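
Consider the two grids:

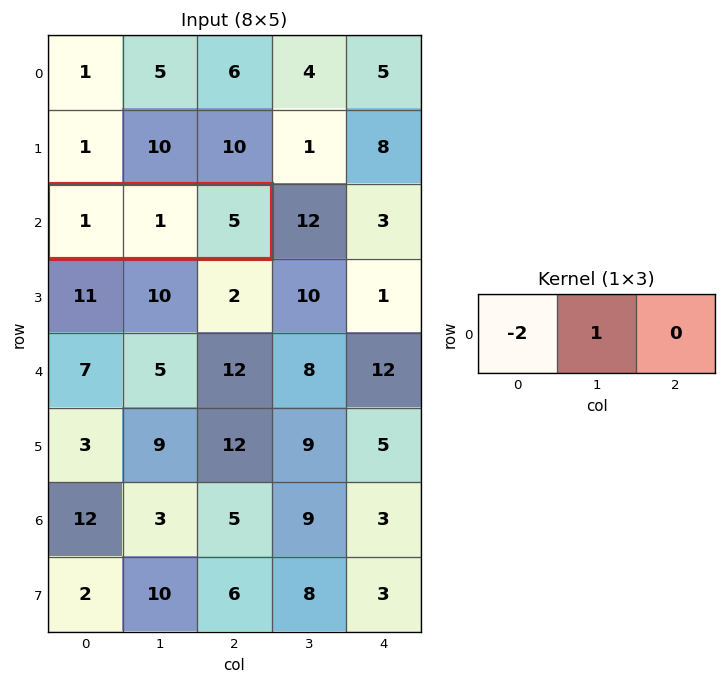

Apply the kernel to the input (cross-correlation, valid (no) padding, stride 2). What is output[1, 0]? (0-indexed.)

-1

The receptive field on the input at this output position is [1 1 5]. Elementwise product with the kernel and sum: 1·-2 + 1·1.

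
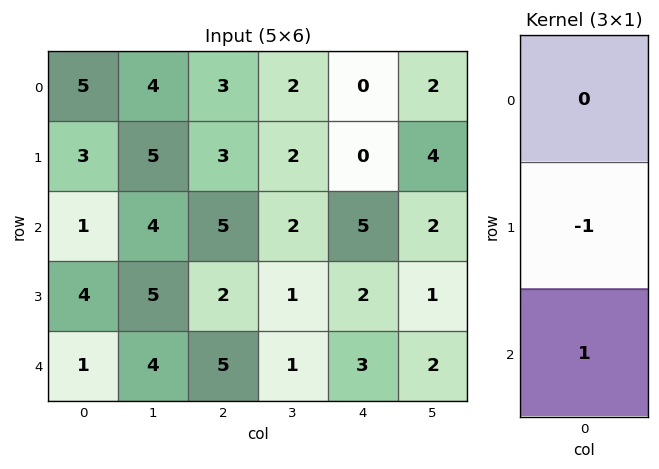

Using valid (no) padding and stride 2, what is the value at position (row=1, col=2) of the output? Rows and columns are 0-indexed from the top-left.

1

The receptive field on the input at this output position is [5 / 2 / 3]. Elementwise product with the kernel and sum: 2·-1 + 3·1.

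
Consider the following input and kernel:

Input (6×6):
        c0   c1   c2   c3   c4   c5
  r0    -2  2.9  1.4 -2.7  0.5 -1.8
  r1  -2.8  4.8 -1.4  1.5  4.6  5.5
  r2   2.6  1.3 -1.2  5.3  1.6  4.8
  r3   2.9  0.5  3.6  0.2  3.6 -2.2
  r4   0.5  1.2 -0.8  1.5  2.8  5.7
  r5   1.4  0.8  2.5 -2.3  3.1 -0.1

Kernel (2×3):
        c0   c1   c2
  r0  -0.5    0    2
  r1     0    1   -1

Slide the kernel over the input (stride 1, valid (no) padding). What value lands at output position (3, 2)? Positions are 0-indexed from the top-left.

4.1

The receptive field on the input at this output position is [3.6 0.2 3.6 / -0.8 1.5 2.8]. Elementwise product with the kernel and sum: 3.6·-0.5 + 3.6·2 + 1.5·1 + 2.8·-1.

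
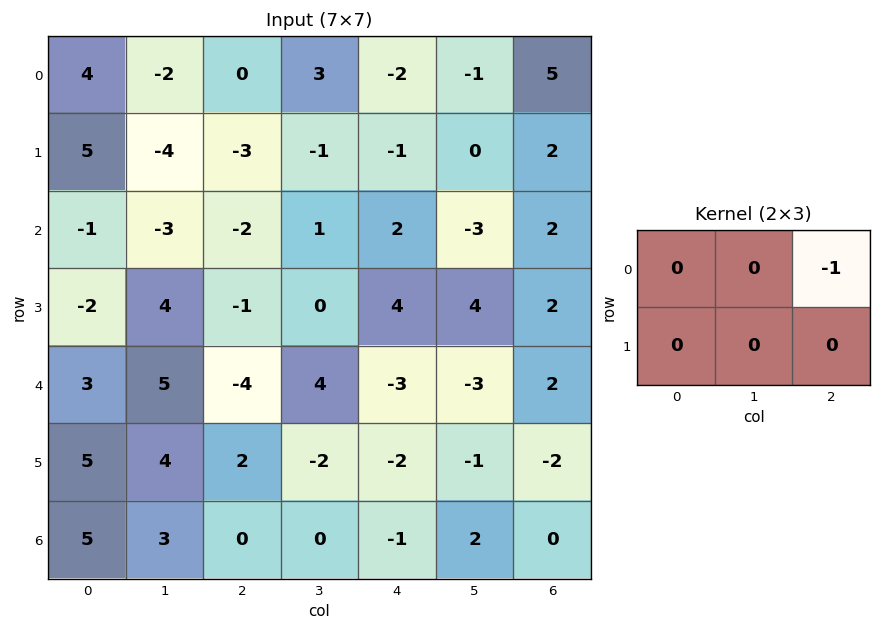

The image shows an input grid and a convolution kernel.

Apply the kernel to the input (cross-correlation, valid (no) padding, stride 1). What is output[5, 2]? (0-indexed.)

The receptive field on the input at this output position is [2 -2 -2 / 0 0 -1]. Elementwise product with the kernel and sum: -2·-1.

2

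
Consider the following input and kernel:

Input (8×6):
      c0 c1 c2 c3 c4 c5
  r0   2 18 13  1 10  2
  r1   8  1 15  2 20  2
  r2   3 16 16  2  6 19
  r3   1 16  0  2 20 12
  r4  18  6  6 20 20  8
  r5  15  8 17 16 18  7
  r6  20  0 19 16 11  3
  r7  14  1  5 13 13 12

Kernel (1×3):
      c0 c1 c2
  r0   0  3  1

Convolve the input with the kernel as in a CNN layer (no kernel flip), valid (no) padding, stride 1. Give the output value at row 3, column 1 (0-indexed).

2

The receptive field on the input at this output position is [16 0 2]. Elementwise product with the kernel and sum: 0·3 + 2·1.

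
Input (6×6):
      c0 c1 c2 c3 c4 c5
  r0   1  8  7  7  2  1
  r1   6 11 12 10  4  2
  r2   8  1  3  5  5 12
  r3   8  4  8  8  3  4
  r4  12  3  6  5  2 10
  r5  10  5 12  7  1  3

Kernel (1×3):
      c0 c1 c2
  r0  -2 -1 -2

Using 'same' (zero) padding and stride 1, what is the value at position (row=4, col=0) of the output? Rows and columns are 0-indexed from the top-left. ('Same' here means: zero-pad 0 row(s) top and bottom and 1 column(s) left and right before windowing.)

The receptive field on the zero-padded input at this output position is [0 12 3]. Elementwise product with the kernel and sum: 0·-2 + 12·-1 + 3·-2.

-18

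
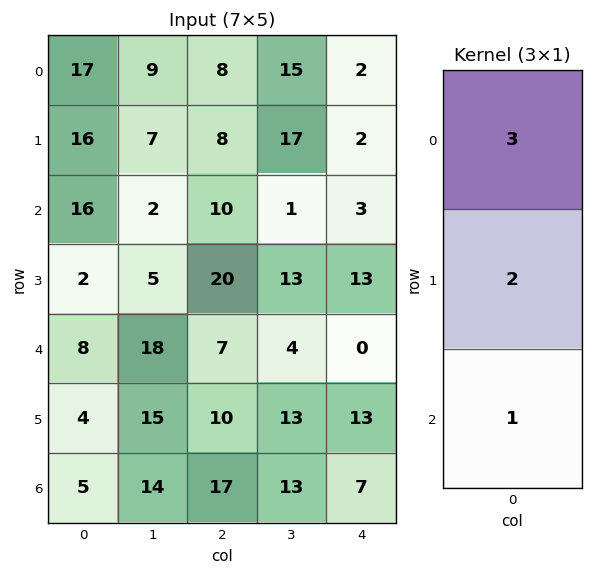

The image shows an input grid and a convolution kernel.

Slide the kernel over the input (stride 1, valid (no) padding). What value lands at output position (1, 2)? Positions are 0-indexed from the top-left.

64

The receptive field on the input at this output position is [8 / 10 / 20]. Elementwise product with the kernel and sum: 8·3 + 10·2 + 20·1.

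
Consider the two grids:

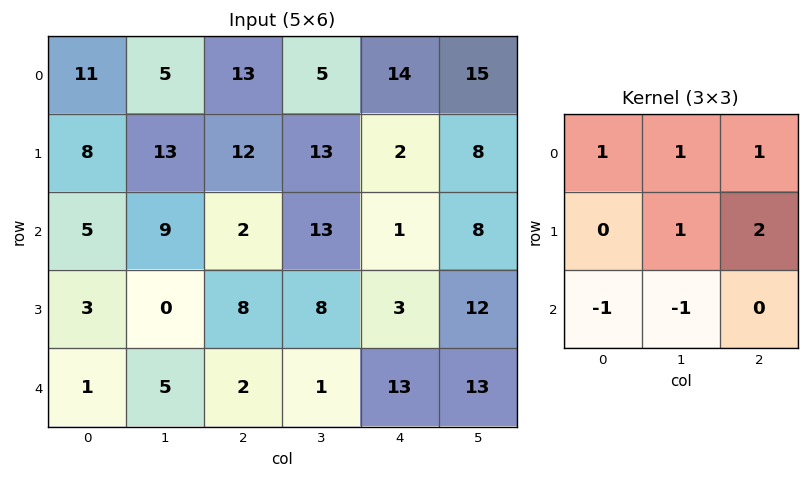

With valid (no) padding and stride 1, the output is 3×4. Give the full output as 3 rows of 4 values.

Output[0,0]: The receptive field on the input at this output position is [11 5 13 / 8 13 12 / 5 9 2]. Elementwise product with the kernel and sum: 11·1 + 5·1 + 13·1 + 13·1 + 12·2 + 5·-1 + 9·-1.
Output[0,1]: The receptive field on the input at this output position is [5 13 5 / 13 12 13 / 9 2 13]. Elementwise product with the kernel and sum: 5·1 + 13·1 + 5·1 + 12·1 + 13·2 + 9·-1 + 2·-1.

52 50 34 38
43 58 26 29
26 41 27 35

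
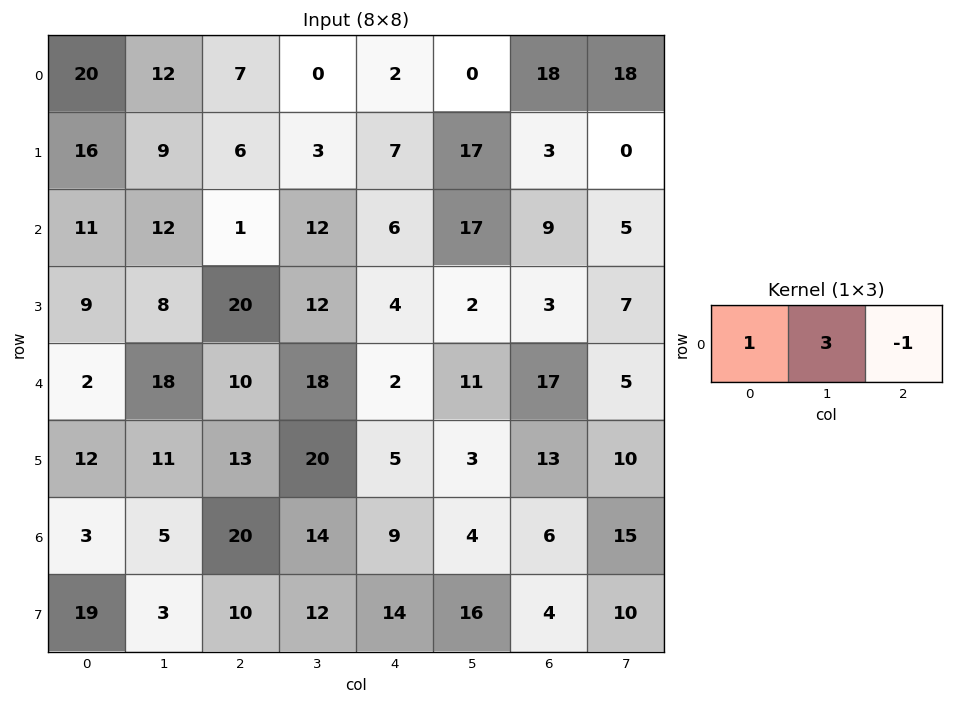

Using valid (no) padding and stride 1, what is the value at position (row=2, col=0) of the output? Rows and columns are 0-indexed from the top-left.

The receptive field on the input at this output position is [11 12 1]. Elementwise product with the kernel and sum: 11·1 + 12·3 + 1·-1.

46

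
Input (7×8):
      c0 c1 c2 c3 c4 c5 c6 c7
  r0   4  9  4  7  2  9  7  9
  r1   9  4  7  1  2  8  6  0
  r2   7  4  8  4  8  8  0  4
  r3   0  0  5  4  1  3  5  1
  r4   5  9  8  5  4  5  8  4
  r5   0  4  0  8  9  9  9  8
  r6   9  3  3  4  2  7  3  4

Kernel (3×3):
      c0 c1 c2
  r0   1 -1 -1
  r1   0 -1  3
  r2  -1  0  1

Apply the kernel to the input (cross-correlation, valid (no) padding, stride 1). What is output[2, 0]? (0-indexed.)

13

The receptive field on the input at this output position is [7 4 8 / 0 0 5 / 5 9 8]. Elementwise product with the kernel and sum: 7·1 + 4·-1 + 8·-1 + 0·-1 + 5·3 + 5·-1 + 8·1.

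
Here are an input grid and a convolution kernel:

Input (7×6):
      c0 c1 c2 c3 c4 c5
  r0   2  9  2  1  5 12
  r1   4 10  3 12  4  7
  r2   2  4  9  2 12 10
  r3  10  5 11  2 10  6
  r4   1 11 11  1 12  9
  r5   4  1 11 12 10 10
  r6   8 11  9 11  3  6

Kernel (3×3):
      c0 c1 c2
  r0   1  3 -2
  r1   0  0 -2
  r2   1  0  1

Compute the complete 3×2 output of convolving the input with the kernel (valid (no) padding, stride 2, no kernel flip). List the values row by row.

30 8
-14 -6
7 -18

Output[0,0]: The receptive field on the input at this output position is [2 9 2 / 4 10 3 / 2 4 9]. Elementwise product with the kernel and sum: 2·1 + 9·3 + 2·-2 + 3·-2 + 2·1 + 9·1.
Output[0,1]: The receptive field on the input at this output position is [2 1 5 / 3 12 4 / 9 2 12]. Elementwise product with the kernel and sum: 2·1 + 1·3 + 5·-2 + 4·-2 + 9·1 + 12·1.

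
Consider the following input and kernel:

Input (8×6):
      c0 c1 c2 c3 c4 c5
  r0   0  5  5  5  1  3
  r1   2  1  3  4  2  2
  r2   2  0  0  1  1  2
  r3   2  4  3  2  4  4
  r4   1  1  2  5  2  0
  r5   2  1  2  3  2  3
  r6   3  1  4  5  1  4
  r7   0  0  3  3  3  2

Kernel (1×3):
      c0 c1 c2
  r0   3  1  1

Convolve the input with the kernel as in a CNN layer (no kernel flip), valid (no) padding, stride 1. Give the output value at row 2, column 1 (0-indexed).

1

The receptive field on the input at this output position is [0 0 1]. Elementwise product with the kernel and sum: 0·3 + 0·1 + 1·1.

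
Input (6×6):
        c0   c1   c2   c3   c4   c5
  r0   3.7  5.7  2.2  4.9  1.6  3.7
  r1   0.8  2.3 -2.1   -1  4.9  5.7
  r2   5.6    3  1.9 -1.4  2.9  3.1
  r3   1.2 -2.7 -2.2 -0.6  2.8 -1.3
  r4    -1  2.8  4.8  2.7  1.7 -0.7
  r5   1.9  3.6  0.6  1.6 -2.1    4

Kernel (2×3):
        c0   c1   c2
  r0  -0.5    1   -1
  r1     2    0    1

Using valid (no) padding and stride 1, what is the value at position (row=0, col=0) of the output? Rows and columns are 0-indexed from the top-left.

The receptive field on the input at this output position is [3.7 5.7 2.2 / 0.8 2.3 -2.1]. Elementwise product with the kernel and sum: 3.7·-0.5 + 5.7·1 + 2.2·-1 + 0.8·2 + -2.1·1.

1.15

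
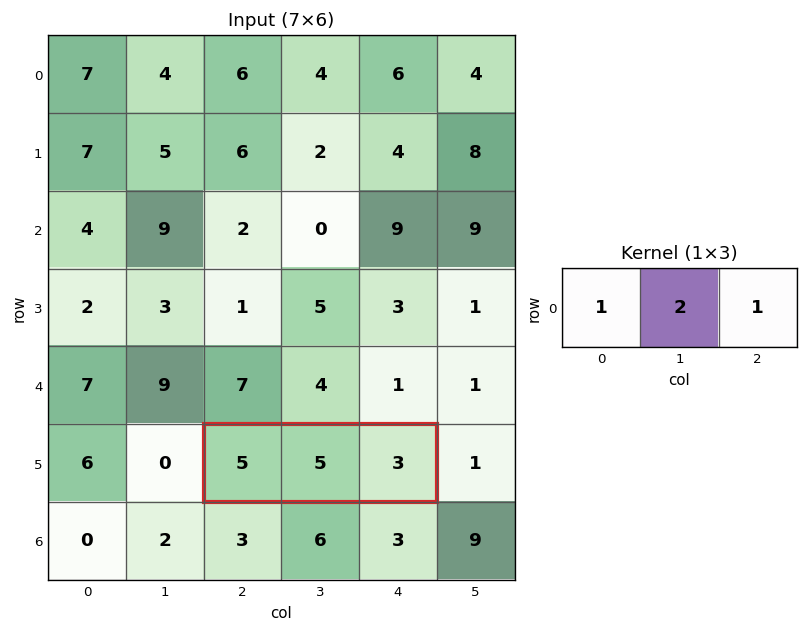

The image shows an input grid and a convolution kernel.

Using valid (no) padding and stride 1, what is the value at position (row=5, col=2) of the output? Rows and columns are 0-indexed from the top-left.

18

The receptive field on the input at this output position is [5 5 3]. Elementwise product with the kernel and sum: 5·1 + 5·2 + 3·1.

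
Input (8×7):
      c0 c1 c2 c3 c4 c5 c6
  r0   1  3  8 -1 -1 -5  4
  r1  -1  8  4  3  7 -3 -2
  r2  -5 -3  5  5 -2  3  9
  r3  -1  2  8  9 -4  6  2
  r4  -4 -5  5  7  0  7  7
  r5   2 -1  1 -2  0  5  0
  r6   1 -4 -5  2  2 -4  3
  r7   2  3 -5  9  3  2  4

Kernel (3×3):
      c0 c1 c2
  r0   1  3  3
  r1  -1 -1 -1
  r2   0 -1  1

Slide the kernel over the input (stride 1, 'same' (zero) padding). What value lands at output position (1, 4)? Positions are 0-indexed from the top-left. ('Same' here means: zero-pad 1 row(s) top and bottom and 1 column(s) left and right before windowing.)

The receptive field on the zero-padded input at this output position is [-1 -1 -5 / 3 7 -3 / 5 -2 3]. Elementwise product with the kernel and sum: -1·1 + -1·3 + -5·3 + 3·-1 + 7·-1 + -3·-1 + -2·-1 + 3·1.

-21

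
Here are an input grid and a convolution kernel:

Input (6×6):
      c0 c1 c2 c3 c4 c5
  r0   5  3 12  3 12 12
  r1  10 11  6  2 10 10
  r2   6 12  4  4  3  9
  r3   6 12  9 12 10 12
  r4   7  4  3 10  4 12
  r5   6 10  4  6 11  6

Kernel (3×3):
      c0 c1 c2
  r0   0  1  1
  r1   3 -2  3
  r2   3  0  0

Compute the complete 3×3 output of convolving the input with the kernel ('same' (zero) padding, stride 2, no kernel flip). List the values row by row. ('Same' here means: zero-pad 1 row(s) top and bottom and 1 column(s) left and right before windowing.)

Output[0,0]: The receptive field on the zero-padded input at this output position is [0 0 0 / 0 5 3 / 0 10 11]. Elementwise product with the kernel and sum: 0·1 + 0·1 + 0·3 + 5·-2 + 3·3 + 0·3.
Output[0,1]: The receptive field on the zero-padded input at this output position is [0 0 0 / 3 12 3 / 11 6 2]. Elementwise product with the kernel and sum: 0·1 + 0·1 + 3·3 + 12·-2 + 3·3 + 11·3.

-1 27 27
45 84 89
16 87 98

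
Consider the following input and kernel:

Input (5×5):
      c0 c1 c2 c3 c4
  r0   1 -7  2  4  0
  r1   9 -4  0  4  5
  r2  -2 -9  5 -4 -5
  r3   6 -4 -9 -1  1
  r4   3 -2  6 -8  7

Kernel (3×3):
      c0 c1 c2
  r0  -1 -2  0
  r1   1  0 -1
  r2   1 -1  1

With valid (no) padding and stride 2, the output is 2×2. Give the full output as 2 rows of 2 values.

Output[0,0]: The receptive field on the input at this output position is [1 -7 2 / 9 -4 0 / -2 -9 5]. Elementwise product with the kernel and sum: 1·-1 + -7·-2 + 9·1 + 0·-1 + -2·1 + -9·-1 + 5·1.

34 -11
46 14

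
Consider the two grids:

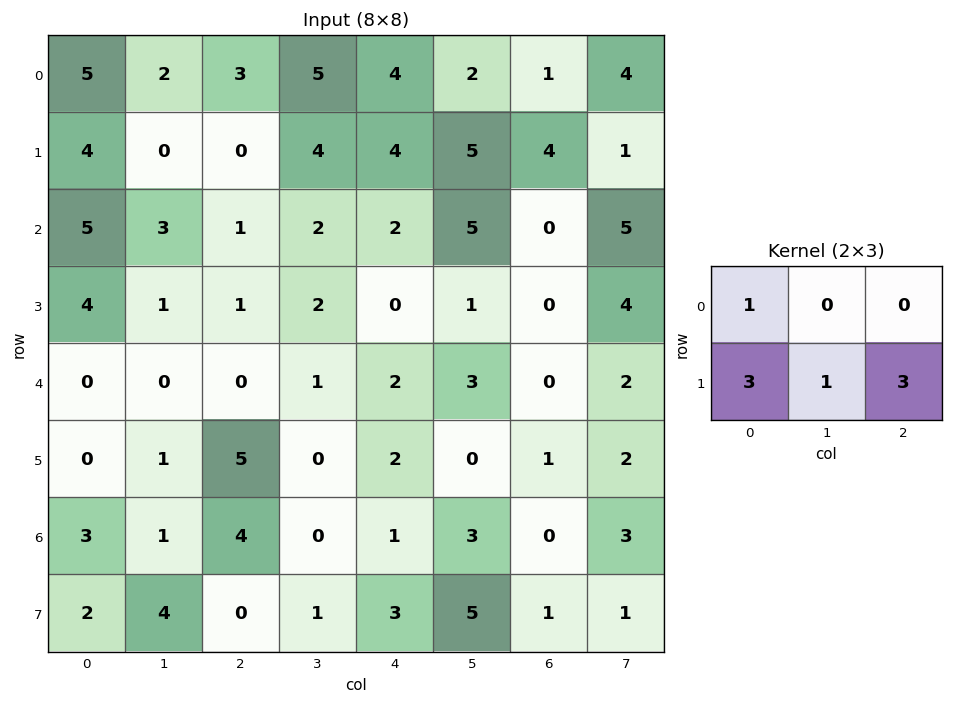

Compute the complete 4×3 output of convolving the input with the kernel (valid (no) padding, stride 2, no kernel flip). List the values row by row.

Output[0,0]: The receptive field on the input at this output position is [5 2 3 / 4 0 0]. Elementwise product with the kernel and sum: 5·1 + 4·3 + 0·1 + 0·3.

17 19 33
21 6 3
16 21 11
13 14 18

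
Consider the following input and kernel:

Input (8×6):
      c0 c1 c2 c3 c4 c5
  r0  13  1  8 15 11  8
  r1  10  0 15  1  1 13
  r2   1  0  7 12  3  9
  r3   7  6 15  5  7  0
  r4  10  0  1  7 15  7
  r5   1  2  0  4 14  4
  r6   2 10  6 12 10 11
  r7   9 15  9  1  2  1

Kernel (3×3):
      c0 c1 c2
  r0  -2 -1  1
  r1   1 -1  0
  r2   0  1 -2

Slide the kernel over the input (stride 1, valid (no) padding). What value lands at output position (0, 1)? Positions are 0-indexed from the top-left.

-27

The receptive field on the input at this output position is [1 8 15 / 0 15 1 / 0 7 12]. Elementwise product with the kernel and sum: 1·-2 + 8·-1 + 15·1 + 0·1 + 15·-1 + 7·1 + 12·-2.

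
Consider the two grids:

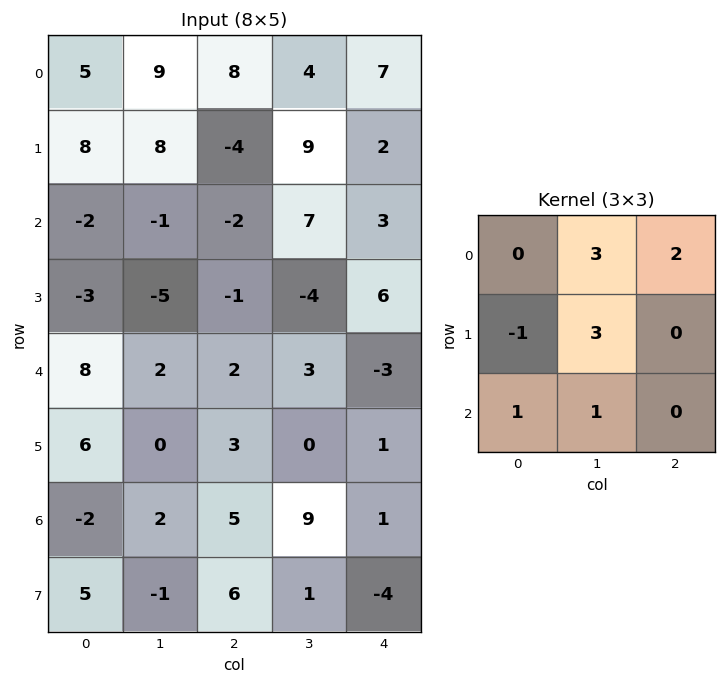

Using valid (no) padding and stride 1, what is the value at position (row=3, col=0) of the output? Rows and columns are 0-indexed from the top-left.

The receptive field on the input at this output position is [-3 -5 -1 / 8 2 2 / 6 0 3]. Elementwise product with the kernel and sum: -5·3 + -1·2 + 8·-1 + 2·3 + 6·1 + 0·1.

-13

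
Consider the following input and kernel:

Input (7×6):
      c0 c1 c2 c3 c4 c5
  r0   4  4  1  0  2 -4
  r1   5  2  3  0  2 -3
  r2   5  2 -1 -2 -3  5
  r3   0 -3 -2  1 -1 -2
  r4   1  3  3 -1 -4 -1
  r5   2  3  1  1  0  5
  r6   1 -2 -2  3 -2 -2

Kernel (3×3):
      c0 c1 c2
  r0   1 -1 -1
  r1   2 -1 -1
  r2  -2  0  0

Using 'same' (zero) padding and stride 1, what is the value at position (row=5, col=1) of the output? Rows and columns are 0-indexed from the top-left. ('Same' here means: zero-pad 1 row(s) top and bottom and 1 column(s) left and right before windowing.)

The receptive field on the zero-padded input at this output position is [1 3 3 / 2 3 1 / 1 -2 -2]. Elementwise product with the kernel and sum: 1·1 + 3·-1 + 3·-1 + 2·2 + 3·-1 + 1·-1 + 1·-2.

-7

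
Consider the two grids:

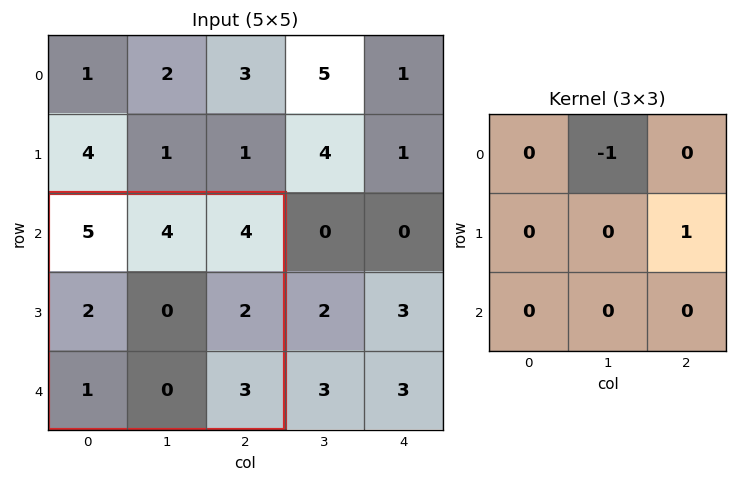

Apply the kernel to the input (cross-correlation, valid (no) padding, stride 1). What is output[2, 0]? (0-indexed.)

The receptive field on the input at this output position is [5 4 4 / 2 0 2 / 1 0 3]. Elementwise product with the kernel and sum: 4·-1 + 2·1.

-2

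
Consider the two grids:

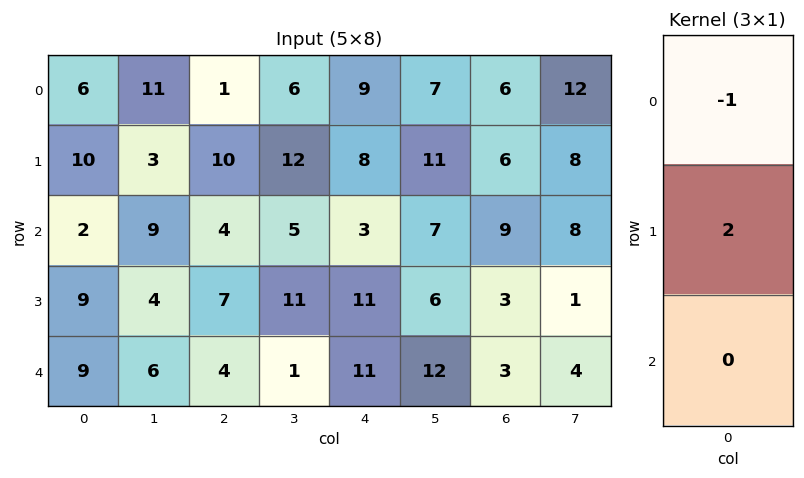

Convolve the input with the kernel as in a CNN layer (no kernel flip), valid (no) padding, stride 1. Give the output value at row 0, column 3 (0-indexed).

18

The receptive field on the input at this output position is [6 / 12 / 5]. Elementwise product with the kernel and sum: 6·-1 + 12·2.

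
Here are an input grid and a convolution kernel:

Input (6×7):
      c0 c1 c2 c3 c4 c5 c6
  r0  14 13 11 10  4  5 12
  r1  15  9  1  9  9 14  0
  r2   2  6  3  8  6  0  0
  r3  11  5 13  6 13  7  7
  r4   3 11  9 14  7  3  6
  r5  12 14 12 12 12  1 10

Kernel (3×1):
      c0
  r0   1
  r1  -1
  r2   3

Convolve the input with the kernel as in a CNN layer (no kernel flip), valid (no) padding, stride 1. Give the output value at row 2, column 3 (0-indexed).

The receptive field on the input at this output position is [8 / 6 / 14]. Elementwise product with the kernel and sum: 8·1 + 6·-1 + 14·3.

44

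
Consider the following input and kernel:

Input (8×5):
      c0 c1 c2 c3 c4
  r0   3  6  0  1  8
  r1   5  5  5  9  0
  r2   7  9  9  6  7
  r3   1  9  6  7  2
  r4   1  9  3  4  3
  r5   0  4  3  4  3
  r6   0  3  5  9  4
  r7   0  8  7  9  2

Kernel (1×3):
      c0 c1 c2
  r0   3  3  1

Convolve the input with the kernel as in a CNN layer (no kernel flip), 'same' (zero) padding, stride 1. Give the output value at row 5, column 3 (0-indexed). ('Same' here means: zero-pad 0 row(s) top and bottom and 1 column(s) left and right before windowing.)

The receptive field on the zero-padded input at this output position is [3 4 3]. Elementwise product with the kernel and sum: 3·3 + 4·3 + 3·1.

24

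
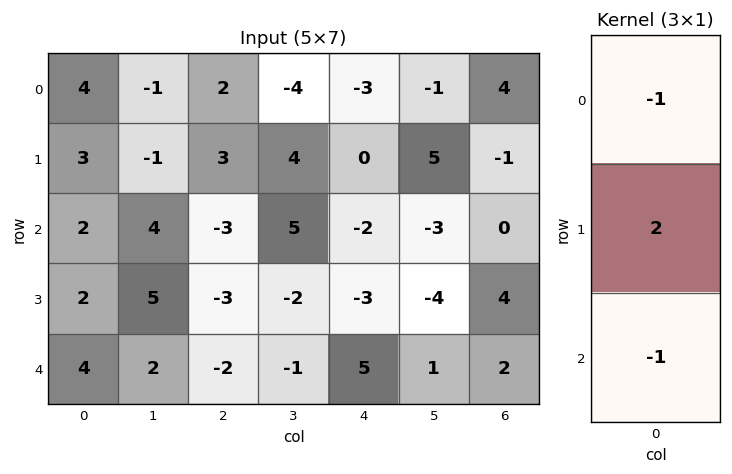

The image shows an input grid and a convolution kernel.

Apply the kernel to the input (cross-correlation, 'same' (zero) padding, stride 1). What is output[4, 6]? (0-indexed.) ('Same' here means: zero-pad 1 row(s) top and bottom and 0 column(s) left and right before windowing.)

The receptive field on the zero-padded input at this output position is [4 / 2 / 0]. Elementwise product with the kernel and sum: 4·-1 + 2·2 + 0·-1.

0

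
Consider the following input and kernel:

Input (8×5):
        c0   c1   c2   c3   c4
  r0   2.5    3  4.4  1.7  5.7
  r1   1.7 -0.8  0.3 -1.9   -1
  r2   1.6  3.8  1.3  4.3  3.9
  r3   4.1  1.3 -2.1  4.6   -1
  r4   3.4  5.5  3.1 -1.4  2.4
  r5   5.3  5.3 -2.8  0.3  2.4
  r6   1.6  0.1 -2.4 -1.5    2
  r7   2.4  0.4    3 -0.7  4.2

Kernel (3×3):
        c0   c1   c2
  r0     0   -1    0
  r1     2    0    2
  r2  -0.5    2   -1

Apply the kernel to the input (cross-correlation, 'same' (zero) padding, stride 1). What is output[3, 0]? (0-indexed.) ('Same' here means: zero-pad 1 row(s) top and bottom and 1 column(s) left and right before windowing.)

The receptive field on the zero-padded input at this output position is [0 1.6 3.8 / 0 4.1 1.3 / 0 3.4 5.5]. Elementwise product with the kernel and sum: 1.6·-1 + 0·2 + 1.3·2 + 0·-0.5 + 3.4·2 + 5.5·-1.

2.3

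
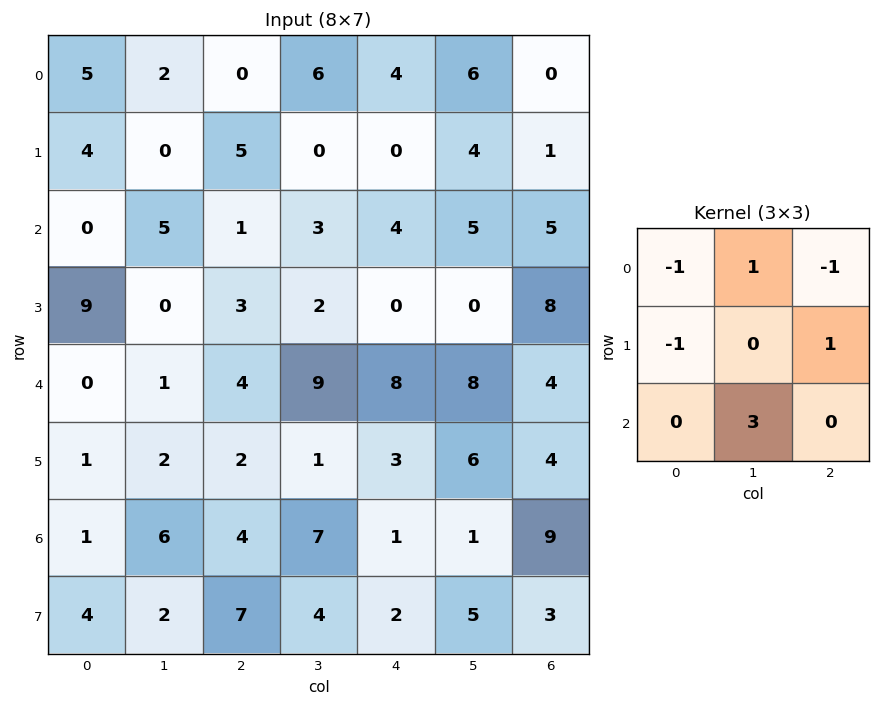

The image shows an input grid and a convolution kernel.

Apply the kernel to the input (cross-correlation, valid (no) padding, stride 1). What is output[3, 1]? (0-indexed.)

The receptive field on the input at this output position is [0 3 2 / 1 4 9 / 2 2 1]. Elementwise product with the kernel and sum: 0·-1 + 3·1 + 2·-1 + 1·-1 + 9·1 + 2·3.

15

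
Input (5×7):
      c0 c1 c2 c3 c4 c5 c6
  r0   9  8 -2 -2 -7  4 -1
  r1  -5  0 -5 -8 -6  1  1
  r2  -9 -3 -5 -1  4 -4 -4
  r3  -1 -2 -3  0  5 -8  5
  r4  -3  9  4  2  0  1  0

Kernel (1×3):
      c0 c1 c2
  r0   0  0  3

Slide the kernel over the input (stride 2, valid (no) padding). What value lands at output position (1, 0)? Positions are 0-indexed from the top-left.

-15

The receptive field on the input at this output position is [-9 -3 -5]. Elementwise product with the kernel and sum: -5·3.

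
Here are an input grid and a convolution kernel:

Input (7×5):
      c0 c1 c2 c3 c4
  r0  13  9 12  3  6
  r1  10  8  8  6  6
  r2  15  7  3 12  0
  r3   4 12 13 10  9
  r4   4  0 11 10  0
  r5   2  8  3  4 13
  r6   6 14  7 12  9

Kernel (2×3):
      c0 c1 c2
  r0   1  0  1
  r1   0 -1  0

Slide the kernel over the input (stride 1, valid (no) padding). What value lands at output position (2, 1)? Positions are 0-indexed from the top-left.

6

The receptive field on the input at this output position is [7 3 12 / 12 13 10]. Elementwise product with the kernel and sum: 7·1 + 12·1 + 13·-1.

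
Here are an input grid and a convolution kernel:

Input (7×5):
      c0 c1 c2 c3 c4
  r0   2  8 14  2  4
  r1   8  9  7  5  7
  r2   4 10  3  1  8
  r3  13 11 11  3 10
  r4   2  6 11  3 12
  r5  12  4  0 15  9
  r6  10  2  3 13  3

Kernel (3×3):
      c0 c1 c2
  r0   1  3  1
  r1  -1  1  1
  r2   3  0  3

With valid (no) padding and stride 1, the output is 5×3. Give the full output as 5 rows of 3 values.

Output[0,0]: The receptive field on the input at this output position is [2 8 14 / 8 9 7 / 4 10 3]. Elementwise product with the kernel and sum: 2·1 + 8·3 + 14·1 + 8·-1 + 9·1 + 7·1 + 4·3 + 3·3.

69 88 62
123 71 98
85 50 85
108 112 61
62 98 74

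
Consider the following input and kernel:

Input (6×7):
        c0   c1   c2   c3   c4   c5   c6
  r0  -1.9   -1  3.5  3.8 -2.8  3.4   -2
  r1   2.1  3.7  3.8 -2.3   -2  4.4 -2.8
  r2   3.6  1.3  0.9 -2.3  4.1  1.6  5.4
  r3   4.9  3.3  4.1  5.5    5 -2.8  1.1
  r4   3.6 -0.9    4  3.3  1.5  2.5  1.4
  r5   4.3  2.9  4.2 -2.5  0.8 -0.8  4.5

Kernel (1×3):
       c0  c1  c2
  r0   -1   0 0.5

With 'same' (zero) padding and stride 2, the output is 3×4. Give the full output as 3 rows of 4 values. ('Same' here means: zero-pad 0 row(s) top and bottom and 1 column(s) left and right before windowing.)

Output[0,0]: The receptive field on the zero-padded input at this output position is [0 -1.9 -1]. Elementwise product with the kernel and sum: 0·-1 + -1·0.5.
Output[0,1]: The receptive field on the zero-padded input at this output position is [-1 3.5 3.8]. Elementwise product with the kernel and sum: -1·-1 + 3.8·0.5.

-0.5 2.9 -2.1 -3.4
0.65 -2.45 3.1 -1.6
-0.45 2.55 -2.05 -2.5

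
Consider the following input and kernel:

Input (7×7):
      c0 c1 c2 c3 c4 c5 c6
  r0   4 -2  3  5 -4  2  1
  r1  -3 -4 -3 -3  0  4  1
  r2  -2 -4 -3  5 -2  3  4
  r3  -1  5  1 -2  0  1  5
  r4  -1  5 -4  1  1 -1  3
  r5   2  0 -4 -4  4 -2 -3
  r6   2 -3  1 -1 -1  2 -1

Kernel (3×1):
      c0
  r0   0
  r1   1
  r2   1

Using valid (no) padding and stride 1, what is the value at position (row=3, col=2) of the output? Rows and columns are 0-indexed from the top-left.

The receptive field on the input at this output position is [1 / -4 / -4]. Elementwise product with the kernel and sum: -4·1 + -4·1.

-8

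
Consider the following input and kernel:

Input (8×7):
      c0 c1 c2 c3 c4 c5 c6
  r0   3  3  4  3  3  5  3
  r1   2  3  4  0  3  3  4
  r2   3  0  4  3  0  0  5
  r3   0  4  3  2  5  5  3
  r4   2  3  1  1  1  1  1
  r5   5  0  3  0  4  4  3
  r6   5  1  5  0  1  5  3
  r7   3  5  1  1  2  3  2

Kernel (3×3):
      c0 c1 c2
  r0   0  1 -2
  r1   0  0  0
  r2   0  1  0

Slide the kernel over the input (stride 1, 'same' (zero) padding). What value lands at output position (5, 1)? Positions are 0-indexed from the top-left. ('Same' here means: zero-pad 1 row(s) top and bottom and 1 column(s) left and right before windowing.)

2

The receptive field on the zero-padded input at this output position is [2 3 1 / 5 0 3 / 5 1 5]. Elementwise product with the kernel and sum: 3·1 + 1·-2 + 1·1.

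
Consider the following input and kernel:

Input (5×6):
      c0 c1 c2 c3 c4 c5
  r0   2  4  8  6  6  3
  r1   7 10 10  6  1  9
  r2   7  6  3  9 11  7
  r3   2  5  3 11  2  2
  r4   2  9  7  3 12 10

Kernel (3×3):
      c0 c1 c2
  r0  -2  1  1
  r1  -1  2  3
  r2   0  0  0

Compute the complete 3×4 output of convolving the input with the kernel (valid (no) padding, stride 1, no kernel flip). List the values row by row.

Output[0,0]: The receptive field on the input at this output position is [2 4 8 / 7 10 10 / 7 6 3]. Elementwise product with the kernel and sum: 2·-2 + 4·1 + 8·1 + 7·-1 + 10·2 + 10·3.

51 34 1 20
20 23 35 32
12 34 39 -1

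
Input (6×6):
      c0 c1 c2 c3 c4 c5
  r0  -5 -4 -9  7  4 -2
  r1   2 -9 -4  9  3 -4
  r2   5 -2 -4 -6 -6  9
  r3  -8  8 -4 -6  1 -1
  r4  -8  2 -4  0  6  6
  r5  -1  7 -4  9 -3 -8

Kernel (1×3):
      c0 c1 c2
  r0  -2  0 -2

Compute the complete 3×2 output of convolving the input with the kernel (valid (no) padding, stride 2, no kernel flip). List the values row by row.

28 10
-2 20
24 -4

Output[0,0]: The receptive field on the input at this output position is [-5 -4 -9]. Elementwise product with the kernel and sum: -5·-2 + -9·-2.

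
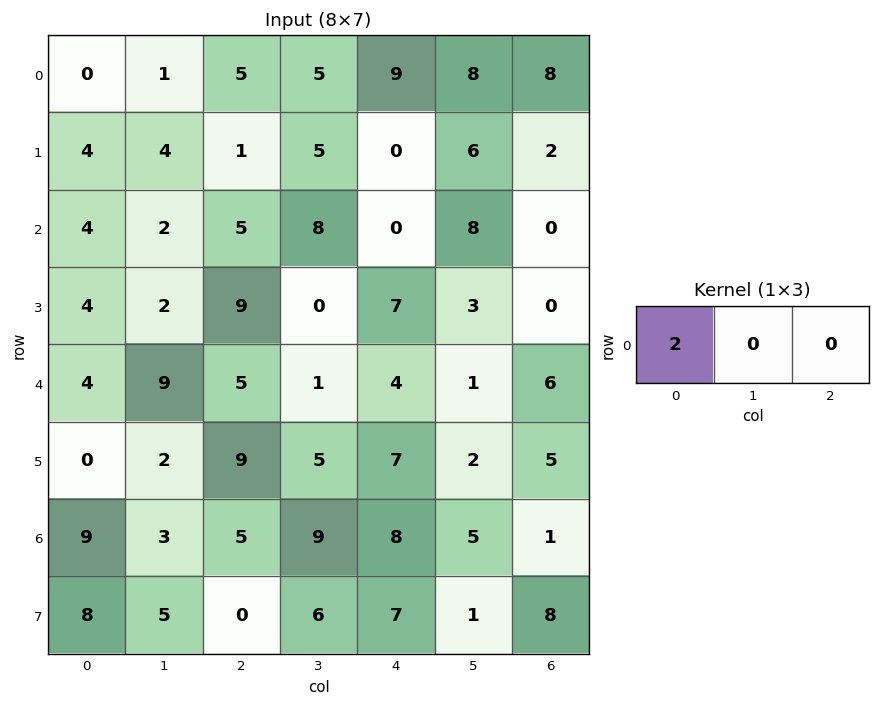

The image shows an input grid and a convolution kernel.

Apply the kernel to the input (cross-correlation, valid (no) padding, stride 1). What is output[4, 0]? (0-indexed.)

8

The receptive field on the input at this output position is [4 9 5]. Elementwise product with the kernel and sum: 4·2.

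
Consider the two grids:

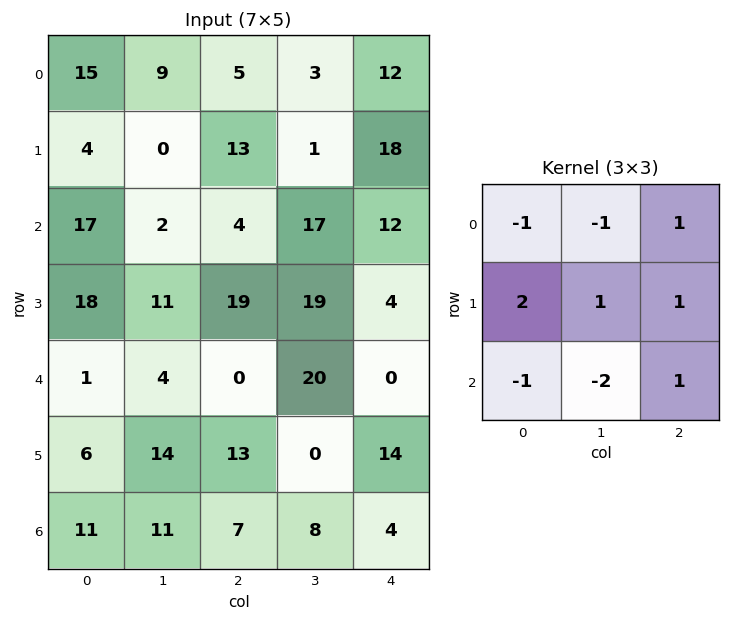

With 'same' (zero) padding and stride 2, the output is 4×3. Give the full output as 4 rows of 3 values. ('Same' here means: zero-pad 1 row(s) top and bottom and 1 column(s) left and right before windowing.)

16 1 -19
-10 -17 0
0 -23 -11
30 10 6

Output[0,0]: The receptive field on the zero-padded input at this output position is [0 0 0 / 0 15 9 / 0 4 0]. Elementwise product with the kernel and sum: 0·-1 + 0·-1 + 0·1 + 0·2 + 15·1 + 9·1 + 0·-1 + 4·-2 + 0·1.
Output[0,1]: The receptive field on the zero-padded input at this output position is [0 0 0 / 9 5 3 / 0 13 1]. Elementwise product with the kernel and sum: 0·-1 + 0·-1 + 0·1 + 9·2 + 5·1 + 3·1 + 0·-1 + 13·-2 + 1·1.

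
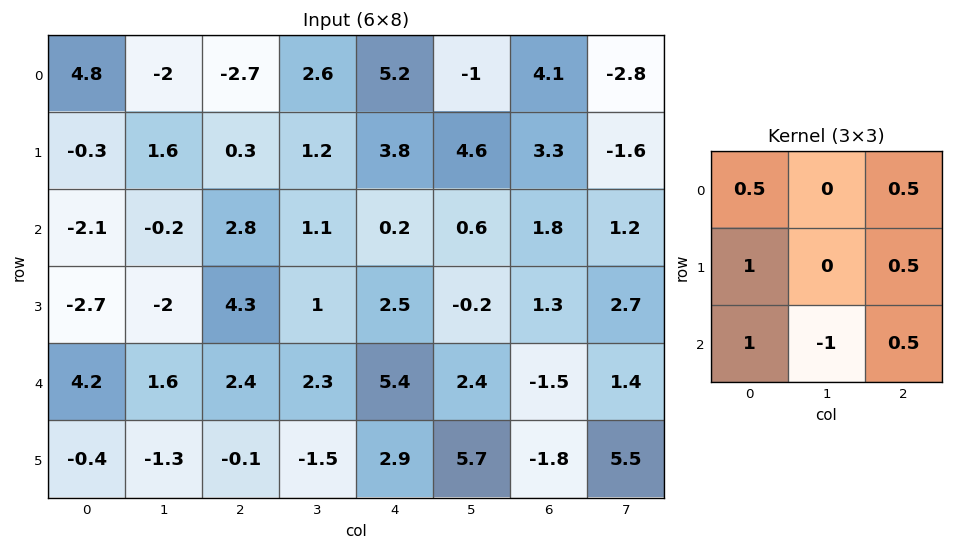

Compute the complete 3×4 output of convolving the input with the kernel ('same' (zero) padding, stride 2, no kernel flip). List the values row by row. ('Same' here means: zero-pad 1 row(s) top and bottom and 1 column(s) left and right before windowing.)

Output[0,0]: The receptive field on the zero-padded input at this output position is [0 0 0 / 0 4.8 -2 / 0 -0.3 1.6]. Elementwise product with the kernel and sum: 0·0.5 + 0·0.5 + 0·1 + -2·0.5 + 0·1 + -0.3·-1 + 1.6·0.5.
Output[0,1]: The receptive field on the zero-padded input at this output position is [0 0 0 / -2 -2.7 2.6 / 1.6 0.3 1.2]. Elementwise product with the kernel and sum: 0·0.5 + 0·0.5 + -2·1 + 2.6·0.5 + 1.6·1 + 0.3·-1 + 1.2·0.5.

0.1 1.2 1.8 -1.9
2.4 -4.05 2.7 2.55
-0.45 0.3 2.35 14.6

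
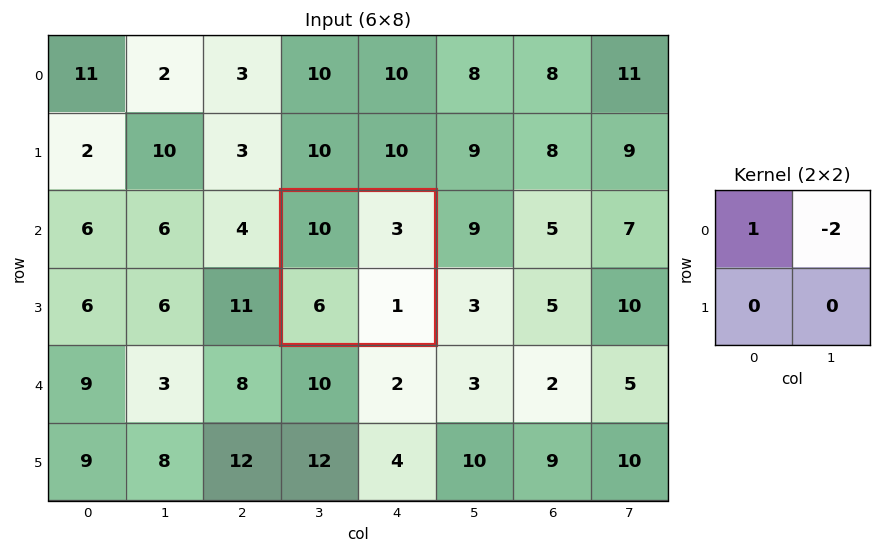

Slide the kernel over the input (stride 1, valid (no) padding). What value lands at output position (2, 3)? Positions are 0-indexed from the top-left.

The receptive field on the input at this output position is [10 3 / 6 1]. Elementwise product with the kernel and sum: 10·1 + 3·-2.

4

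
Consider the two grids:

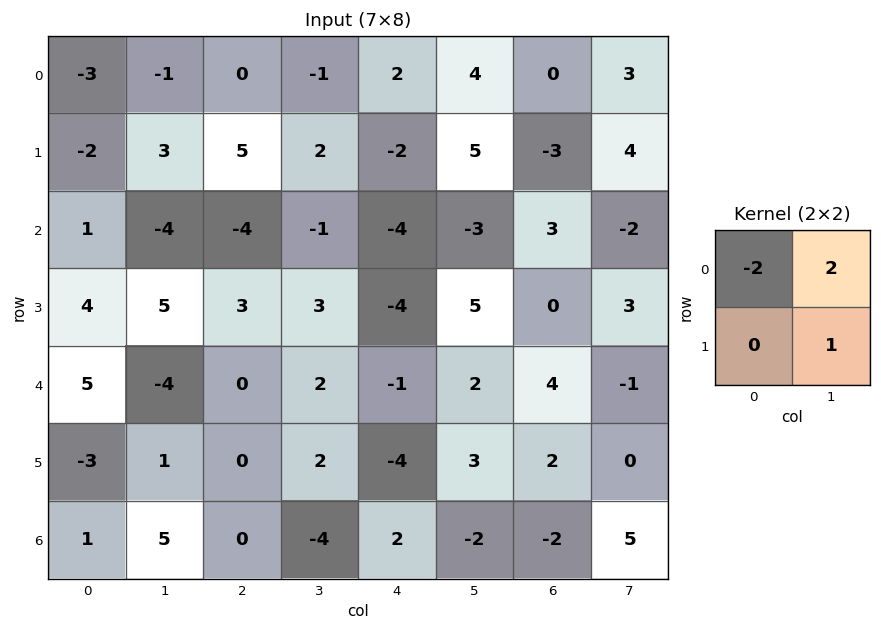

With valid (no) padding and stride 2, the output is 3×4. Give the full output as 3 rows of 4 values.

7 0 9 10
-5 9 7 -7
-17 6 9 -10

Output[0,0]: The receptive field on the input at this output position is [-3 -1 / -2 3]. Elementwise product with the kernel and sum: -3·-2 + -1·2 + 3·1.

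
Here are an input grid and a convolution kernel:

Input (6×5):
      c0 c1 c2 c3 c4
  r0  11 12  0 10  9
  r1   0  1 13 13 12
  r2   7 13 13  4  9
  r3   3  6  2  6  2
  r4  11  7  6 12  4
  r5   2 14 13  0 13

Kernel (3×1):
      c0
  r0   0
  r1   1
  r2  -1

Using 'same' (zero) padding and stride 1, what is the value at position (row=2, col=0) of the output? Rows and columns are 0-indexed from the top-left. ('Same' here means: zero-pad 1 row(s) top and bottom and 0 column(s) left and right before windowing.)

The receptive field on the zero-padded input at this output position is [0 / 7 / 3]. Elementwise product with the kernel and sum: 7·1 + 3·-1.

4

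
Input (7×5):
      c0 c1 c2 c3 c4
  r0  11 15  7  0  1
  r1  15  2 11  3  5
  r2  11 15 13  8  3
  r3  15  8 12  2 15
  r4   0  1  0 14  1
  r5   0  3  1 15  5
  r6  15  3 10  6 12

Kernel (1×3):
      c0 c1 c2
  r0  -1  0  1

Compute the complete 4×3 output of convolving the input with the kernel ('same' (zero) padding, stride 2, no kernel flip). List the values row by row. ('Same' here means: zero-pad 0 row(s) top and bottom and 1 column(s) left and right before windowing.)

15 -15 0
15 -7 -8
1 13 -14
3 3 -6

Output[0,0]: The receptive field on the zero-padded input at this output position is [0 11 15]. Elementwise product with the kernel and sum: 0·-1 + 15·1.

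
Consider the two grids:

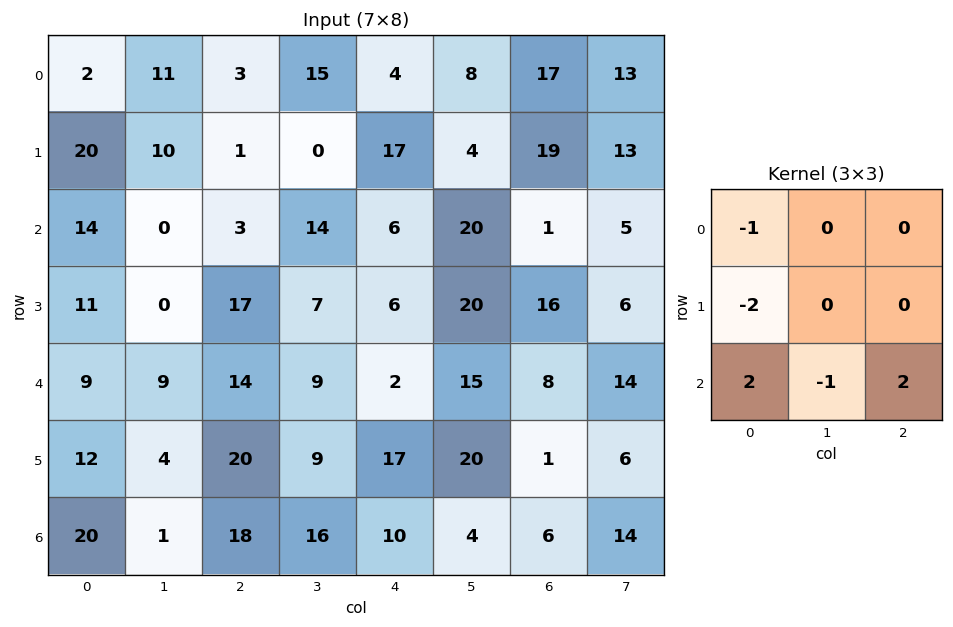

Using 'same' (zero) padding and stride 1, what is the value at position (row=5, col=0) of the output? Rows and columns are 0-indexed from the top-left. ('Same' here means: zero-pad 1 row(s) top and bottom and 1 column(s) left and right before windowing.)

-18

The receptive field on the zero-padded input at this output position is [0 9 9 / 0 12 4 / 0 20 1]. Elementwise product with the kernel and sum: 0·-1 + 0·-2 + 0·2 + 20·-1 + 1·2.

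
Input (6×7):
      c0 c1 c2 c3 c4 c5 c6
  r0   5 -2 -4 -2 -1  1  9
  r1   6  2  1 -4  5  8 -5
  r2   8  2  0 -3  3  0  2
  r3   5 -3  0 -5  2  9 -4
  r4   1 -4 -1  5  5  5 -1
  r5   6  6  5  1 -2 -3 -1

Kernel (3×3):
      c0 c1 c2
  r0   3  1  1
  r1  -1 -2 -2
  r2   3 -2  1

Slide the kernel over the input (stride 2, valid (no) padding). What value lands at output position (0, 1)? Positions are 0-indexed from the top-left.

The receptive field on the input at this output position is [-4 -2 -1 / 1 -4 5 / 0 -3 3]. Elementwise product with the kernel and sum: -4·3 + -2·1 + -1·1 + 1·-1 + -4·-2 + 5·-2 + 0·3 + -3·-2 + 3·1.

-9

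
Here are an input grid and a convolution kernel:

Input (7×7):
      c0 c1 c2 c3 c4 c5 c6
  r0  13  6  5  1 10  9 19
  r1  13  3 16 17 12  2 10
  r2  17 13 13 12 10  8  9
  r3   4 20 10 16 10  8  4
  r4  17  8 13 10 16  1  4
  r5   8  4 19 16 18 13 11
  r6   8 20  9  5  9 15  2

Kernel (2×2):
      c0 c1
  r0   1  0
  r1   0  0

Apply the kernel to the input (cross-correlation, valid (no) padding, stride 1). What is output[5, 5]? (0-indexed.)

The receptive field on the input at this output position is [13 11 / 15 2]. Elementwise product with the kernel and sum: 13·1.

13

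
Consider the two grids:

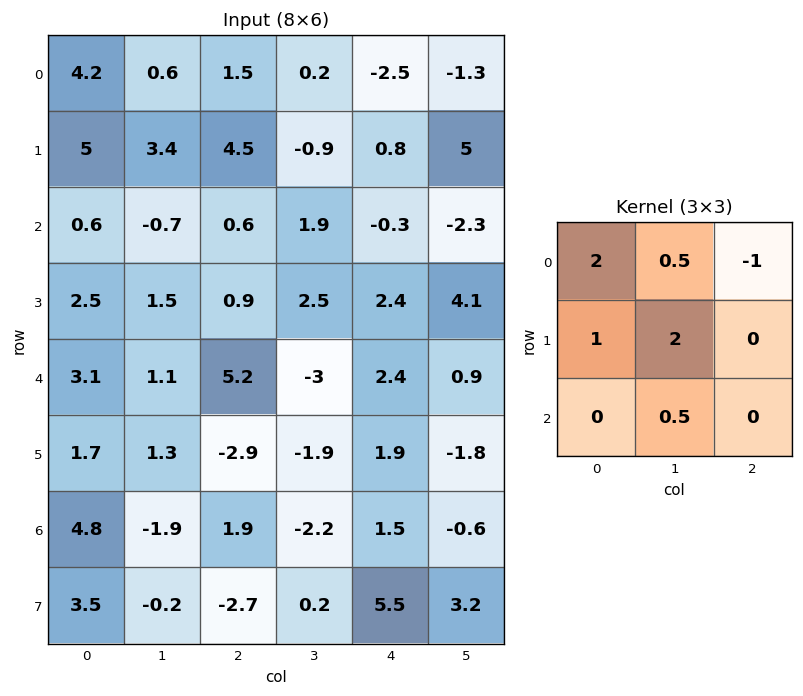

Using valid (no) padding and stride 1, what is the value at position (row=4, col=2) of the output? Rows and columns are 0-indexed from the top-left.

The receptive field on the input at this output position is [5.2 -3 2.4 / -2.9 -1.9 1.9 / 1.9 -2.2 1.5]. Elementwise product with the kernel and sum: 5.2·2 + -3·0.5 + 2.4·-1 + -2.9·1 + -1.9·2 + -2.2·0.5.

-1.3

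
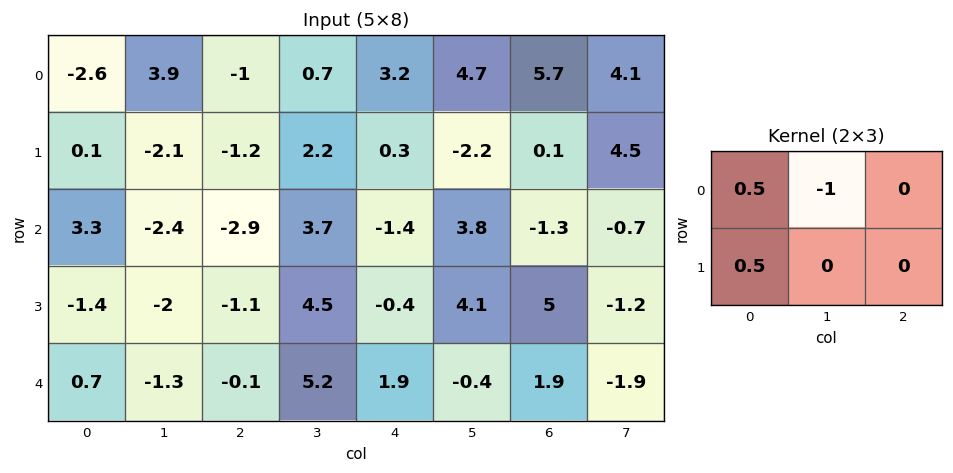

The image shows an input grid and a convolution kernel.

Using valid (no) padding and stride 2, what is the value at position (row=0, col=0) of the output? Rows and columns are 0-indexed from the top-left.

-5.15

The receptive field on the input at this output position is [-2.6 3.9 -1 / 0.1 -2.1 -1.2]. Elementwise product with the kernel and sum: -2.6·0.5 + 3.9·-1 + 0.1·0.5.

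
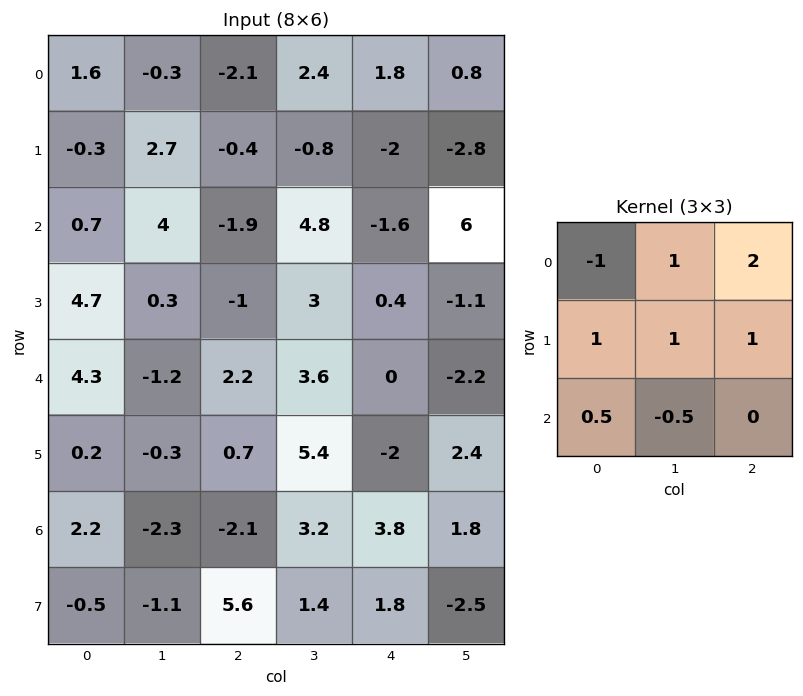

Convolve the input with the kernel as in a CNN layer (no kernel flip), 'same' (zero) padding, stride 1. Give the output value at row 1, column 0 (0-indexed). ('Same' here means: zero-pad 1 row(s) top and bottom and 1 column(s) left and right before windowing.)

3.05

The receptive field on the zero-padded input at this output position is [0 1.6 -0.3 / 0 -0.3 2.7 / 0 0.7 4]. Elementwise product with the kernel and sum: 0·-1 + 1.6·1 + -0.3·2 + 0·1 + -0.3·1 + 2.7·1 + 0·0.5 + 0.7·-0.5.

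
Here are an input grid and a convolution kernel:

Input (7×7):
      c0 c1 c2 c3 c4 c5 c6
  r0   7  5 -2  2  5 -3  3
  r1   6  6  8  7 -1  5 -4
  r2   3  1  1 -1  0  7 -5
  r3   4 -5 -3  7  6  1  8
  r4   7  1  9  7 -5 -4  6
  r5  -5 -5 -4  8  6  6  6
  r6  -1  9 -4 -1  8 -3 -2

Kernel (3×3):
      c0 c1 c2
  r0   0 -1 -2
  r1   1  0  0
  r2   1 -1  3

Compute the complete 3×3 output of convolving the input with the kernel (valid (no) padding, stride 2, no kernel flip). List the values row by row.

Output[0,0]: The receptive field on the input at this output position is [7 5 -2 / 6 6 8 / 3 1 1]. Elementwise product with the kernel and sum: 5·-1 + -2·-2 + 6·1 + 3·1 + 1·-1 + 1·3.
Output[0,1]: The receptive field on the input at this output position is [-2 2 5 / 8 7 -1 / 1 -1 0]. Elementwise product with the kernel and sum: 2·-1 + 5·-2 + 8·1 + 1·1 + -1·-1 + 0·3.

10 -2 -26
34 -15 26
-46 20 3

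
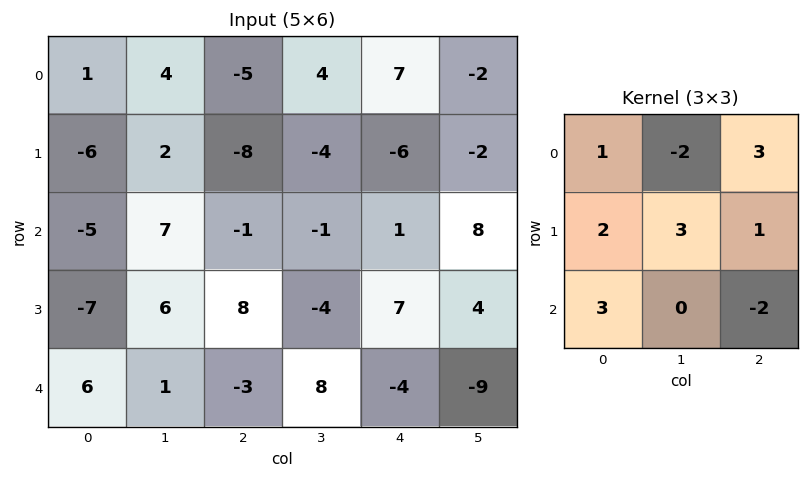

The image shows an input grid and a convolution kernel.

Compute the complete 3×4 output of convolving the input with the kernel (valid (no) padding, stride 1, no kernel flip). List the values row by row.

Output[0,0]: The receptive field on the input at this output position is [1 4 -5 / -6 2 -8 / -5 7 -1]. Elementwise product with the kernel and sum: 1·1 + 4·-2 + -5·3 + -6·2 + 2·3 + -8·1 + -5·3 + -1·-2.

-49 25 -31 -63
-61 42 -12 -9
14 25 14 80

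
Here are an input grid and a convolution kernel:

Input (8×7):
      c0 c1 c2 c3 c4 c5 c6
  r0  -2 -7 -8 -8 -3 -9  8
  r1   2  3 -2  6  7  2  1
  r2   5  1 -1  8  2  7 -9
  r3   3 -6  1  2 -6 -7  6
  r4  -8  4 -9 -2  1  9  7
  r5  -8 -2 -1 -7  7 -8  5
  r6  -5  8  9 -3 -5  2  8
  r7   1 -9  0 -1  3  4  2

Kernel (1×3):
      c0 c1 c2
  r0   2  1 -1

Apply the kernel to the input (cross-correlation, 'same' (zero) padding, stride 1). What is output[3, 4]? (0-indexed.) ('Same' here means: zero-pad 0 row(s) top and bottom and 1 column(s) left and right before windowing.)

The receptive field on the zero-padded input at this output position is [2 -6 -7]. Elementwise product with the kernel and sum: 2·2 + -6·1 + -7·-1.

5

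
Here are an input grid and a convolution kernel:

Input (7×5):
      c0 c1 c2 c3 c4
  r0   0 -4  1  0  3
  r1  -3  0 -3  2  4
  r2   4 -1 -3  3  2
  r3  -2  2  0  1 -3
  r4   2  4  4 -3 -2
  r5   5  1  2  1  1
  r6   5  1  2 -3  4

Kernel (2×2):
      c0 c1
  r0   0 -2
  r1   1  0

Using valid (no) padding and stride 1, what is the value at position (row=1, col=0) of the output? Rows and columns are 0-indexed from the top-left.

The receptive field on the input at this output position is [-3 0 / 4 -1]. Elementwise product with the kernel and sum: 0·-2 + 4·1.

4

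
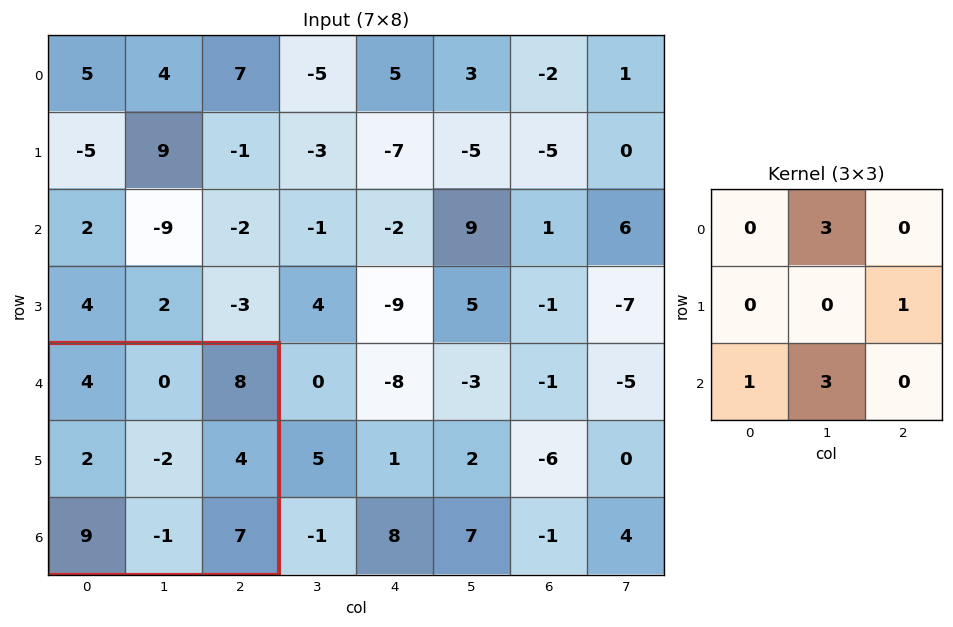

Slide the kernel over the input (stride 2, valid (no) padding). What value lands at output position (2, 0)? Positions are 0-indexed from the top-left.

10

The receptive field on the input at this output position is [4 0 8 / 2 -2 4 / 9 -1 7]. Elementwise product with the kernel and sum: 0·3 + 4·1 + 9·1 + -1·3.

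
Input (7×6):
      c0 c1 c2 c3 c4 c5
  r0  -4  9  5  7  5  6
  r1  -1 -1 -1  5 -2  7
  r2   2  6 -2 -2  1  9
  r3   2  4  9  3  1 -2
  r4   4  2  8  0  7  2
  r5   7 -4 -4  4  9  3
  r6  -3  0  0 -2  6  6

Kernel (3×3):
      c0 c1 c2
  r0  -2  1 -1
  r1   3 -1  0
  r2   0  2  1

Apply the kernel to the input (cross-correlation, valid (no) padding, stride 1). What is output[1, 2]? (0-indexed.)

The receptive field on the input at this output position is [-1 5 -2 / -2 -2 1 / 9 3 1]. Elementwise product with the kernel and sum: -1·-2 + 5·1 + -2·-1 + -2·3 + -2·-1 + 3·2 + 1·1.

12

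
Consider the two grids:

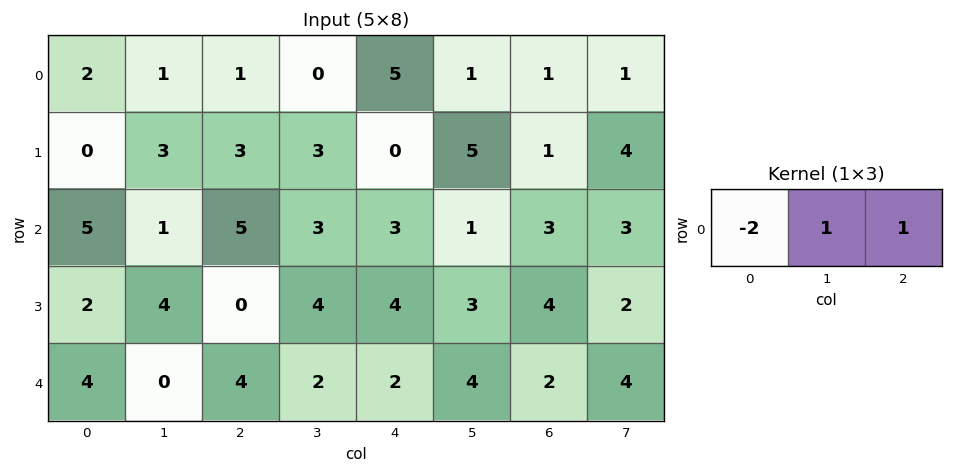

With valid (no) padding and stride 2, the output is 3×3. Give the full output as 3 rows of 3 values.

Output[0,0]: The receptive field on the input at this output position is [2 1 1]. Elementwise product with the kernel and sum: 2·-2 + 1·1 + 1·1.
Output[0,1]: The receptive field on the input at this output position is [1 0 5]. Elementwise product with the kernel and sum: 1·-2 + 0·1 + 5·1.

-2 3 -8
-4 -4 -2
-4 -4 2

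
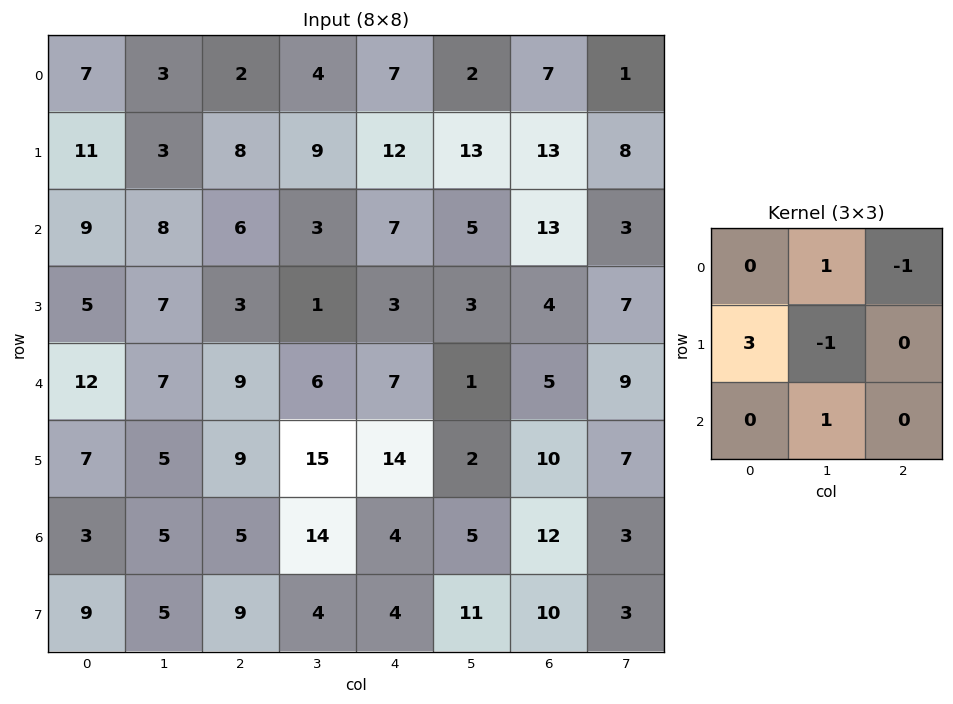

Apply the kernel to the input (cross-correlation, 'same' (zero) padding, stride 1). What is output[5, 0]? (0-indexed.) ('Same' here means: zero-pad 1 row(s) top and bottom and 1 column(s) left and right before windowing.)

1

The receptive field on the zero-padded input at this output position is [0 12 7 / 0 7 5 / 0 3 5]. Elementwise product with the kernel and sum: 12·1 + 7·-1 + 0·3 + 7·-1 + 3·1.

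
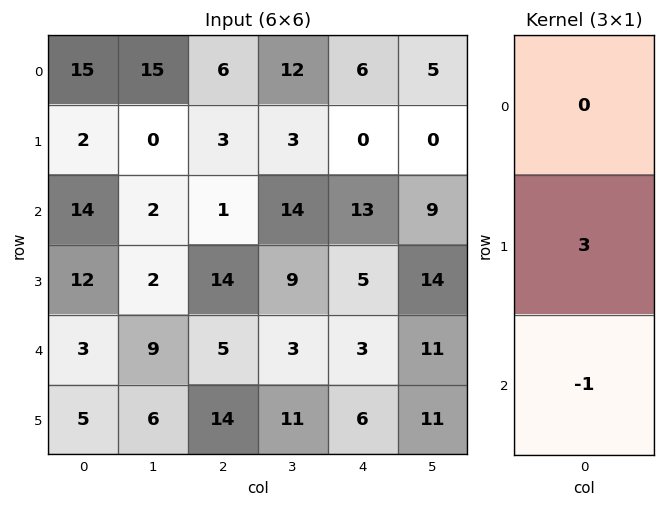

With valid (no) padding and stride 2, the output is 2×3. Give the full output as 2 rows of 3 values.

-8 8 -13
33 37 12

Output[0,0]: The receptive field on the input at this output position is [15 / 2 / 14]. Elementwise product with the kernel and sum: 2·3 + 14·-1.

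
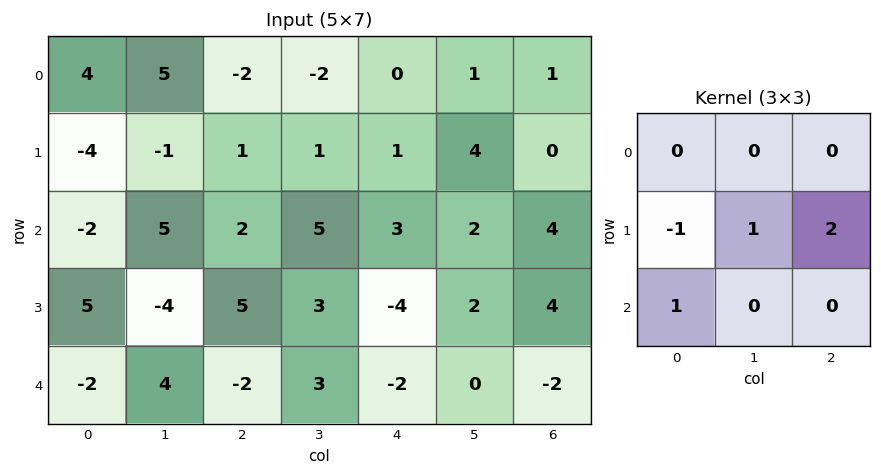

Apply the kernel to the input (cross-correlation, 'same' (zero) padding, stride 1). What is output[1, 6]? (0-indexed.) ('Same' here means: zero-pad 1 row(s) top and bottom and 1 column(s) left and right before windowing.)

-2

The receptive field on the zero-padded input at this output position is [1 1 0 / 4 0 0 / 2 4 0]. Elementwise product with the kernel and sum: 4·-1 + 0·1 + 0·2 + 2·1.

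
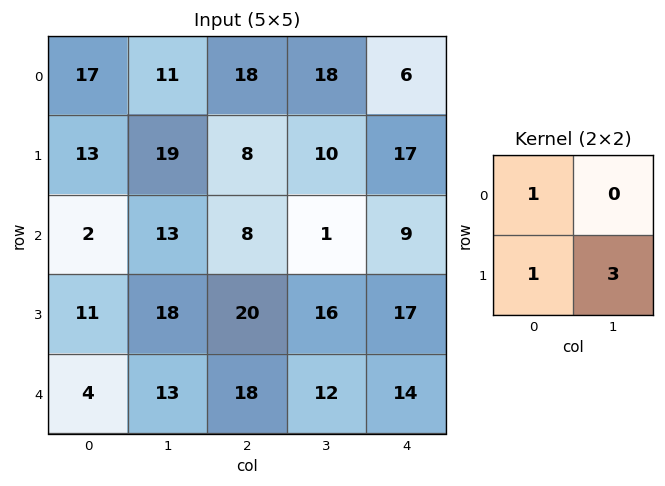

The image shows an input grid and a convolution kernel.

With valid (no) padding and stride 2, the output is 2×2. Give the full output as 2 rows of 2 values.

87 56
67 76

Output[0,0]: The receptive field on the input at this output position is [17 11 / 13 19]. Elementwise product with the kernel and sum: 17·1 + 13·1 + 19·3.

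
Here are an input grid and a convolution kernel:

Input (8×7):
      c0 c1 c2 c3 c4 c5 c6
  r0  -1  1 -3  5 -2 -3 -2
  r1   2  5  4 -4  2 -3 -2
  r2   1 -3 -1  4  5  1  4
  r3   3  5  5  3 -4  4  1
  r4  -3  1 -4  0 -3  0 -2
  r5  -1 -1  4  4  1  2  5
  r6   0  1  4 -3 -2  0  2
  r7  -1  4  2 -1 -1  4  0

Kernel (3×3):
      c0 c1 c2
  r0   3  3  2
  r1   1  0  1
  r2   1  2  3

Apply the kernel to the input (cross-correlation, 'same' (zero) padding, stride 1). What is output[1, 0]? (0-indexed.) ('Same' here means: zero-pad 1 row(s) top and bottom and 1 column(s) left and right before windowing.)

-3

The receptive field on the zero-padded input at this output position is [0 -1 1 / 0 2 5 / 0 1 -3]. Elementwise product with the kernel and sum: 0·3 + -1·3 + 1·2 + 0·1 + 5·1 + 0·1 + 1·2 + -3·3.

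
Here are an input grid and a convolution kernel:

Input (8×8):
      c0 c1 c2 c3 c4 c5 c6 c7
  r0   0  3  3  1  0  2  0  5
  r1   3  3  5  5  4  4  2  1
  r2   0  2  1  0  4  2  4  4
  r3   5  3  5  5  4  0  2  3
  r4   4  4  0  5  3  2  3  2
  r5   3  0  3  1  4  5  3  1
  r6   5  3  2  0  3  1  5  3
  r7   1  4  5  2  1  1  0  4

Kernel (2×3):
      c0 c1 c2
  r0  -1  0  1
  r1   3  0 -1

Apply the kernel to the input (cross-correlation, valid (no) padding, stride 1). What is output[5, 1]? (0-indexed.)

The receptive field on the input at this output position is [0 3 1 / 3 2 0]. Elementwise product with the kernel and sum: 0·-1 + 1·1 + 3·3 + 0·-1.

10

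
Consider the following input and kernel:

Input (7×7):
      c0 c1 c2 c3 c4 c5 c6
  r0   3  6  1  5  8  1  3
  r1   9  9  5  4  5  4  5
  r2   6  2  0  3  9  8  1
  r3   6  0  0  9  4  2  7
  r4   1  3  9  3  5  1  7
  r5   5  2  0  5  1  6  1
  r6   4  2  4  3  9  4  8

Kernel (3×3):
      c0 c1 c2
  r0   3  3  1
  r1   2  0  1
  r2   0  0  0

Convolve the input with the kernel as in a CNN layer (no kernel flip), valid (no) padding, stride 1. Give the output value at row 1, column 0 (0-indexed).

The receptive field on the input at this output position is [9 9 5 / 6 2 0 / 6 0 0]. Elementwise product with the kernel and sum: 9·3 + 9·3 + 5·1 + 6·2 + 0·1.

71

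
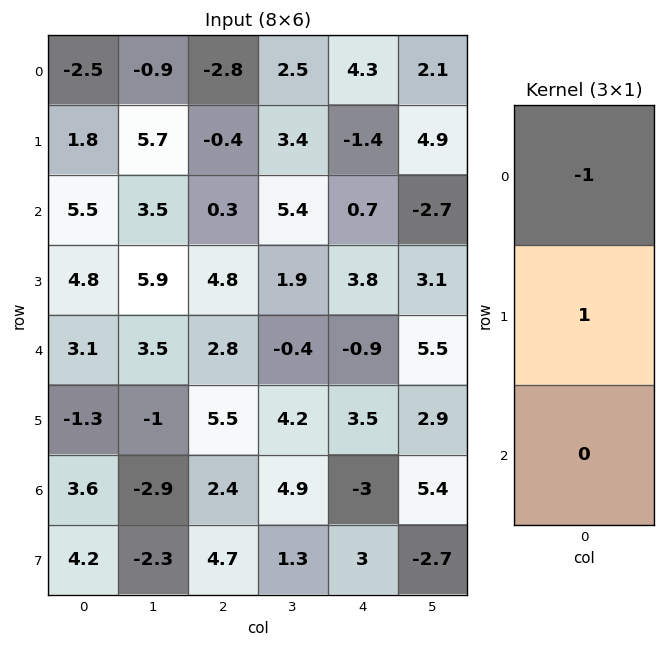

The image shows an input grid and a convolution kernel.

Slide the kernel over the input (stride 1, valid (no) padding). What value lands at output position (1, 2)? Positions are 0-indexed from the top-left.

0.7

The receptive field on the input at this output position is [-0.4 / 0.3 / 4.8]. Elementwise product with the kernel and sum: -0.4·-1 + 0.3·1.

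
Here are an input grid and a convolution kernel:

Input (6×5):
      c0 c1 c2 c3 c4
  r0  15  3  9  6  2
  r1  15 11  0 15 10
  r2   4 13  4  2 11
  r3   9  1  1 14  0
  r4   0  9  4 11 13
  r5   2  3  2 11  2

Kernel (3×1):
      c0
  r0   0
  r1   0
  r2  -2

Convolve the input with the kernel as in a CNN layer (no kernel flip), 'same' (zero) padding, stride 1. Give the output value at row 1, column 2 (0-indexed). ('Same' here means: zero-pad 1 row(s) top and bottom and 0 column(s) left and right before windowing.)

-8

The receptive field on the zero-padded input at this output position is [9 / 0 / 4]. Elementwise product with the kernel and sum: 4·-2.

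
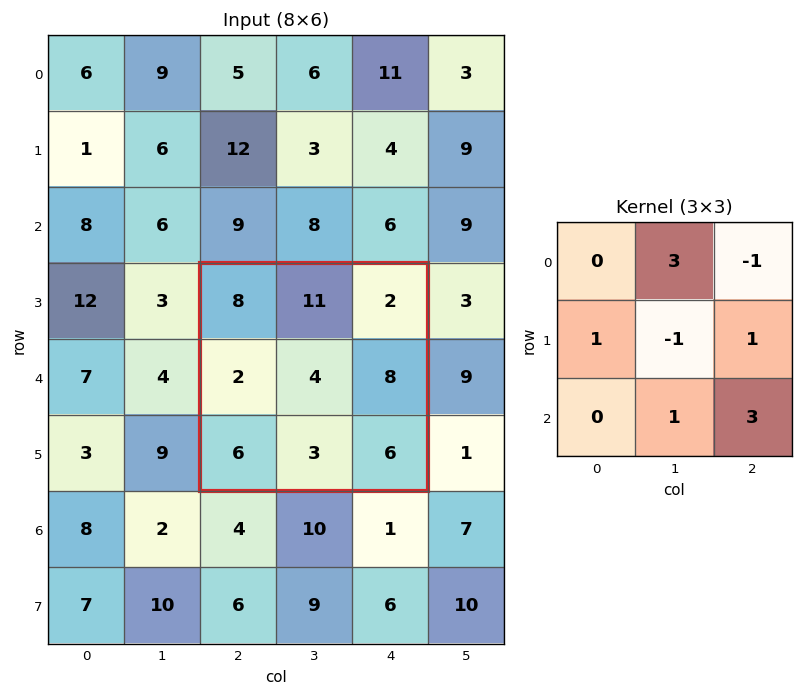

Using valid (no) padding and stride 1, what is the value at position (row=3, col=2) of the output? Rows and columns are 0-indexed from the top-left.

The receptive field on the input at this output position is [8 11 2 / 2 4 8 / 6 3 6]. Elementwise product with the kernel and sum: 11·3 + 2·-1 + 2·1 + 4·-1 + 8·1 + 3·1 + 6·3.

58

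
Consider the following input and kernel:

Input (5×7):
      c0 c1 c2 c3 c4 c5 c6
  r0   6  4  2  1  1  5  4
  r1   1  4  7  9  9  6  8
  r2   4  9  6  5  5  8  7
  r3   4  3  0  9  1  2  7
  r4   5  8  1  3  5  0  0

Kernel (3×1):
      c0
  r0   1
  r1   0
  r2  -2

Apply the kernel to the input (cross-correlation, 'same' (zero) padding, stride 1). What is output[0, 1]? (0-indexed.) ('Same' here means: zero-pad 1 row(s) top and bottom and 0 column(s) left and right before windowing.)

The receptive field on the zero-padded input at this output position is [0 / 4 / 4]. Elementwise product with the kernel and sum: 0·1 + 4·-2.

-8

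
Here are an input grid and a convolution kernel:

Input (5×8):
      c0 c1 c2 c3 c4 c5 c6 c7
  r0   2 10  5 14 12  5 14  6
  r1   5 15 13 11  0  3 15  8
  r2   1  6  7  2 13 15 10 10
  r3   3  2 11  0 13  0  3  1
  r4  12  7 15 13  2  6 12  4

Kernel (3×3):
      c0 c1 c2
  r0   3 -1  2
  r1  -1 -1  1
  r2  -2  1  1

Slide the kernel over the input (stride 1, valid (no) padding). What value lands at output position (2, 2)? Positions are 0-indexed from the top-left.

32

The receptive field on the input at this output position is [7 2 13 / 11 0 13 / 15 13 2]. Elementwise product with the kernel and sum: 7·3 + 2·-1 + 13·2 + 11·-1 + 0·-1 + 13·1 + 15·-2 + 13·1 + 2·1.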